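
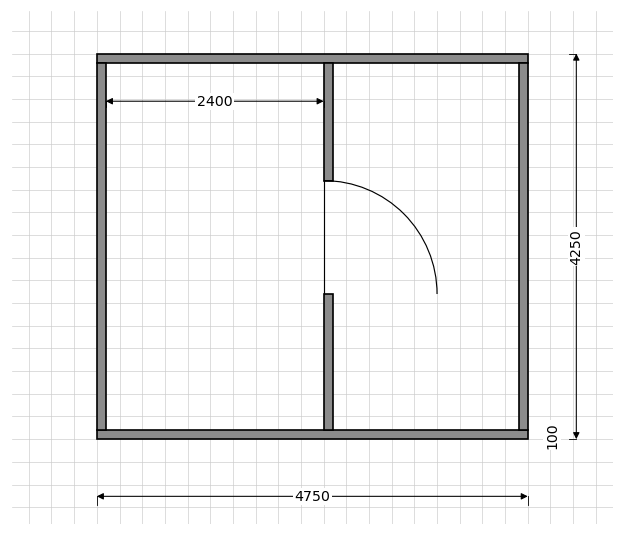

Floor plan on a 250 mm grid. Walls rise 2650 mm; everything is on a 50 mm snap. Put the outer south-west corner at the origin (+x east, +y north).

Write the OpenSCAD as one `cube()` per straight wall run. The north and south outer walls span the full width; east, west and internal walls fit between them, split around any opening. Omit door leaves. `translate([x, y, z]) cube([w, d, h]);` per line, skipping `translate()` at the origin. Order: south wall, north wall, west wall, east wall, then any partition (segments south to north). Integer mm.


cube([4750, 100, 2650]);
translate([0, 4150, 0]) cube([4750, 100, 2650]);
translate([0, 100, 0]) cube([100, 4050, 2650]);
translate([4650, 100, 0]) cube([100, 4050, 2650]);
translate([2500, 100, 0]) cube([100, 1500, 2650]);
translate([2500, 2850, 0]) cube([100, 1300, 2650]);


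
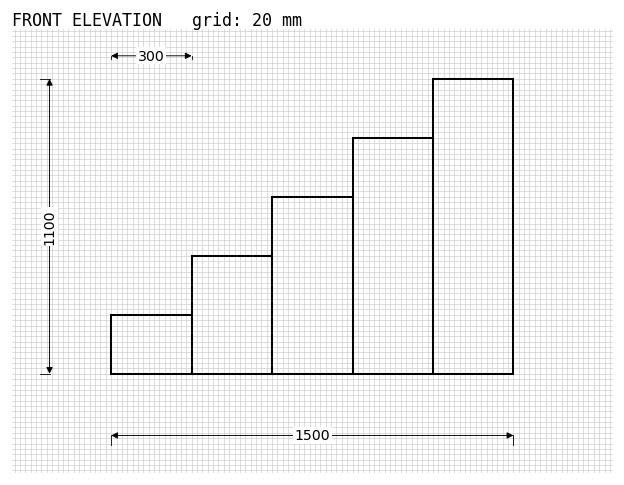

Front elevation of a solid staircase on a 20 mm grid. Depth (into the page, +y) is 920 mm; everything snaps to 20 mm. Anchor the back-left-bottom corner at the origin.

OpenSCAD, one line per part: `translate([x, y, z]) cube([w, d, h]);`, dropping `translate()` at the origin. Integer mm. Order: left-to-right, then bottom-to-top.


cube([300, 920, 220]);
translate([300, 0, 0]) cube([300, 920, 440]);
translate([600, 0, 0]) cube([300, 920, 660]);
translate([900, 0, 0]) cube([300, 920, 880]);
translate([1200, 0, 0]) cube([300, 920, 1100]);


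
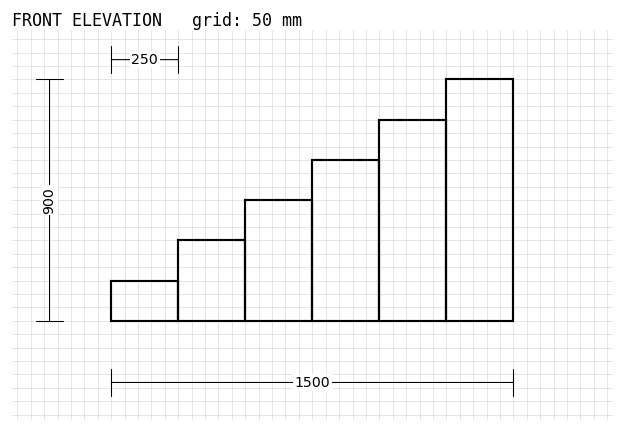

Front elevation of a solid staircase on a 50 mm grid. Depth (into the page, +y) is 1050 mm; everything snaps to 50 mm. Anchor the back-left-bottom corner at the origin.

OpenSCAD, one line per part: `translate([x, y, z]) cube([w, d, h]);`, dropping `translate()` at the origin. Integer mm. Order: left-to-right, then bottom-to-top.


cube([250, 1050, 150]);
translate([250, 0, 0]) cube([250, 1050, 300]);
translate([500, 0, 0]) cube([250, 1050, 450]);
translate([750, 0, 0]) cube([250, 1050, 600]);
translate([1000, 0, 0]) cube([250, 1050, 750]);
translate([1250, 0, 0]) cube([250, 1050, 900]);


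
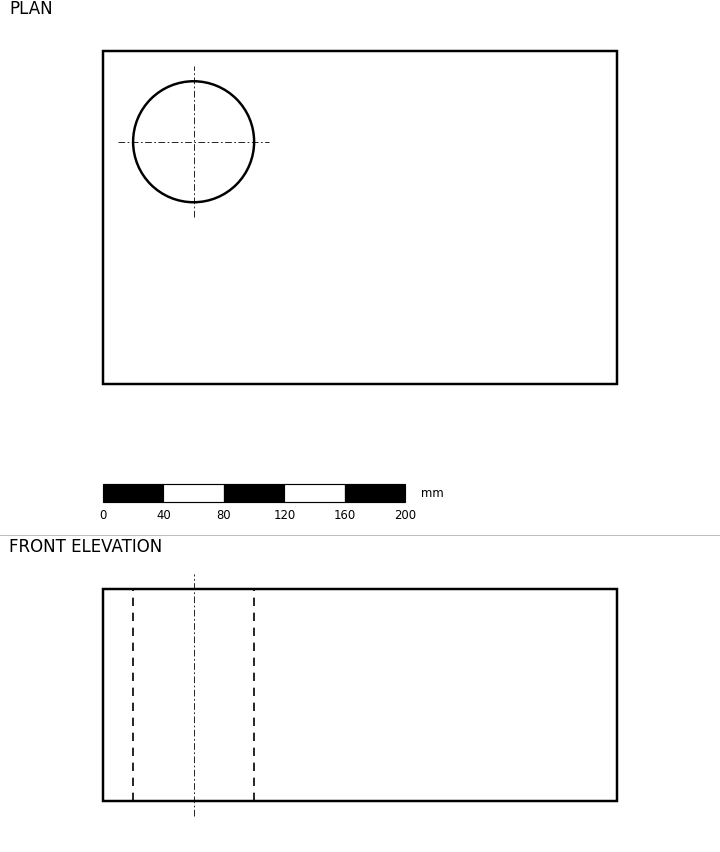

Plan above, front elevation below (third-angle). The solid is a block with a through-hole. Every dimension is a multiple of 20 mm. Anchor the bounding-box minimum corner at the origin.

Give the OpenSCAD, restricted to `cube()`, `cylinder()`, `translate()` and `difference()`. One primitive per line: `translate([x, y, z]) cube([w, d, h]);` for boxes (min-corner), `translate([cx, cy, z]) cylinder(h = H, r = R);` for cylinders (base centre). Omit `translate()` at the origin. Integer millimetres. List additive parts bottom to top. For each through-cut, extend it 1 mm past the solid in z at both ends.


difference() {
  cube([340, 220, 140]);
  translate([60, 160, -1]) cylinder(h = 142, r = 40);
}


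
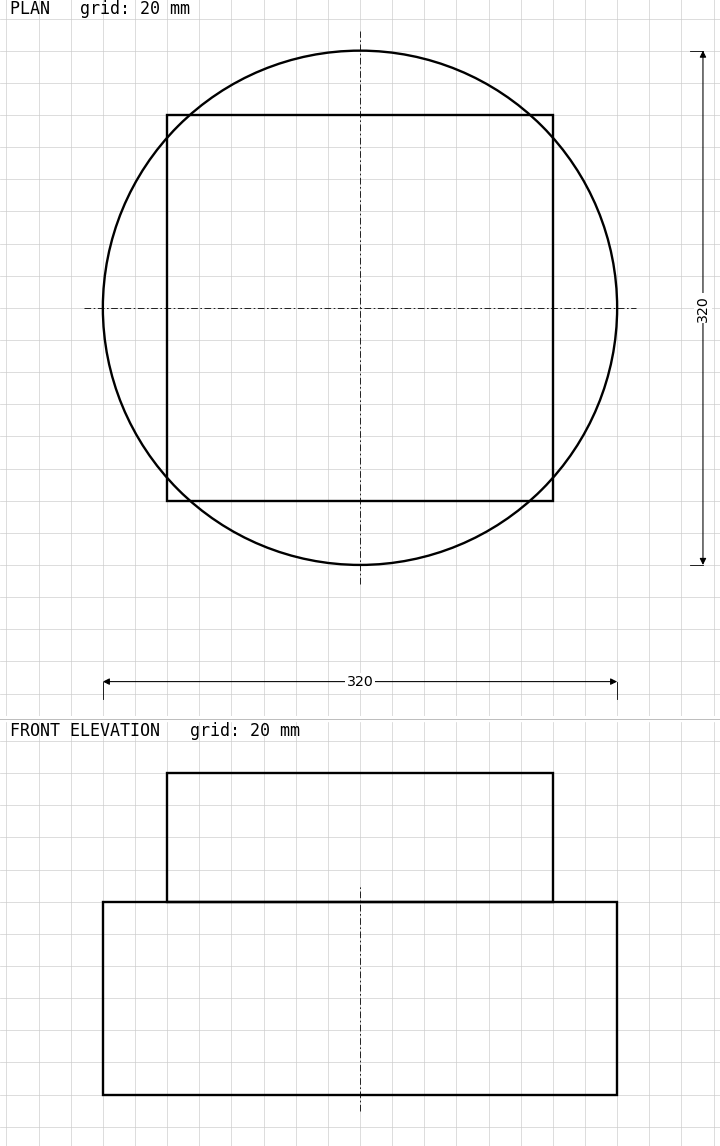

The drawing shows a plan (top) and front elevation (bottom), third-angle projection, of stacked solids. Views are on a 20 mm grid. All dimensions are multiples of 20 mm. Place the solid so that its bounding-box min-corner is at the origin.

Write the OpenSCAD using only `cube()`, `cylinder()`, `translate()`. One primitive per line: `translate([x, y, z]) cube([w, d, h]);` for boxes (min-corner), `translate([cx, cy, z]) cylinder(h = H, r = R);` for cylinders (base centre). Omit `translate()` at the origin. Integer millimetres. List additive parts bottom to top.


translate([160, 160, 0]) cylinder(h = 120, r = 160);
translate([40, 40, 120]) cube([240, 240, 80]);


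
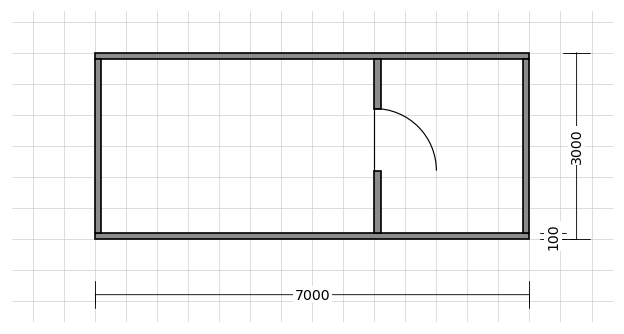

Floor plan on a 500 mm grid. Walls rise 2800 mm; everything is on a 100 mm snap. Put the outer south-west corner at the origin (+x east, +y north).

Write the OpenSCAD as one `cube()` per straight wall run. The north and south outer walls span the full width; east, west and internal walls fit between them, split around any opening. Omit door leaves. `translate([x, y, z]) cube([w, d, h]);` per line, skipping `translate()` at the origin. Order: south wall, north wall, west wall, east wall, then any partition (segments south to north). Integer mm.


cube([7000, 100, 2800]);
translate([0, 2900, 0]) cube([7000, 100, 2800]);
translate([0, 100, 0]) cube([100, 2800, 2800]);
translate([6900, 100, 0]) cube([100, 2800, 2800]);
translate([4500, 100, 0]) cube([100, 1000, 2800]);
translate([4500, 2100, 0]) cube([100, 800, 2800]);


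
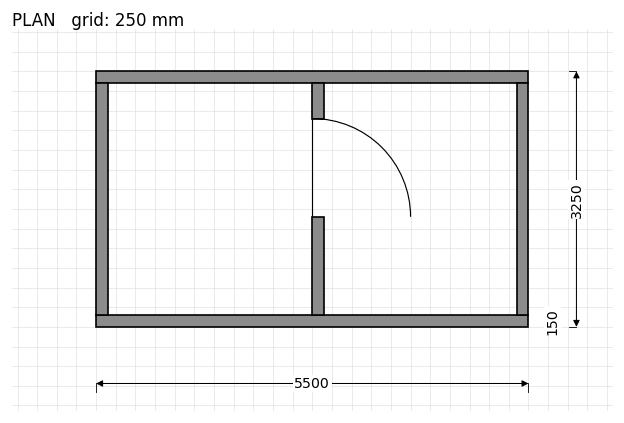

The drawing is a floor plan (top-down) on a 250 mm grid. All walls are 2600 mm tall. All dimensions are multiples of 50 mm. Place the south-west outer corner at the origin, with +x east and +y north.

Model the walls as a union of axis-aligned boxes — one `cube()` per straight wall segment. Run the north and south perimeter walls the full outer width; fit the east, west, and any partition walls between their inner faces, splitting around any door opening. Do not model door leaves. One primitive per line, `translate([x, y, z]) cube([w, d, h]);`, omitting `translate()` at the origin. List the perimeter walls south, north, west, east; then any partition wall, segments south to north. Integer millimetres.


cube([5500, 150, 2600]);
translate([0, 3100, 0]) cube([5500, 150, 2600]);
translate([0, 150, 0]) cube([150, 2950, 2600]);
translate([5350, 150, 0]) cube([150, 2950, 2600]);
translate([2750, 150, 0]) cube([150, 1250, 2600]);
translate([2750, 2650, 0]) cube([150, 450, 2600]);


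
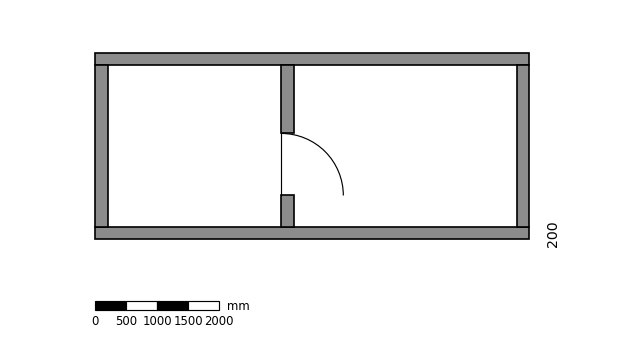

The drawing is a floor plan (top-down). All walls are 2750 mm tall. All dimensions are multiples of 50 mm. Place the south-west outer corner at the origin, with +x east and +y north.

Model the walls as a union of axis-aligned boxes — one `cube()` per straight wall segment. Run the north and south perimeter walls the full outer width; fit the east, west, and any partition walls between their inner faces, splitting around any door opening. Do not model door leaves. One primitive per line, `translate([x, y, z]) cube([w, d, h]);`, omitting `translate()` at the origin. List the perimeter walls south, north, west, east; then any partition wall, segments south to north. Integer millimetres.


cube([7000, 200, 2750]);
translate([0, 2800, 0]) cube([7000, 200, 2750]);
translate([0, 200, 0]) cube([200, 2600, 2750]);
translate([6800, 200, 0]) cube([200, 2600, 2750]);
translate([3000, 200, 0]) cube([200, 500, 2750]);
translate([3000, 1700, 0]) cube([200, 1100, 2750]);


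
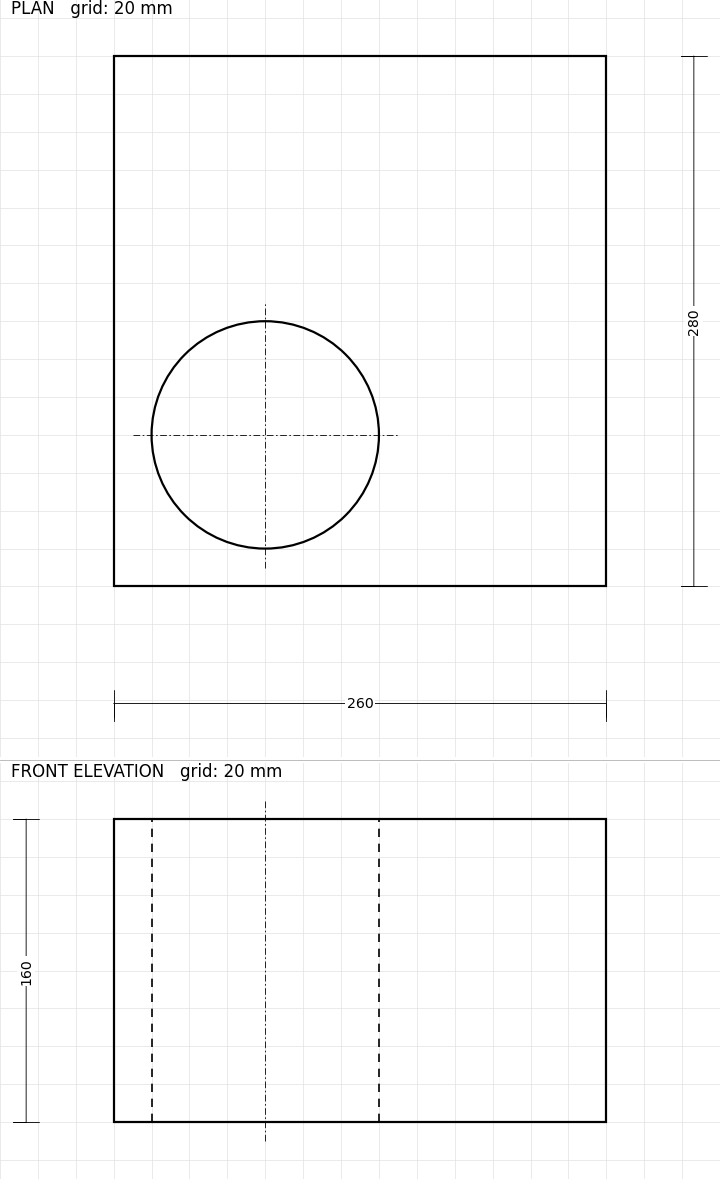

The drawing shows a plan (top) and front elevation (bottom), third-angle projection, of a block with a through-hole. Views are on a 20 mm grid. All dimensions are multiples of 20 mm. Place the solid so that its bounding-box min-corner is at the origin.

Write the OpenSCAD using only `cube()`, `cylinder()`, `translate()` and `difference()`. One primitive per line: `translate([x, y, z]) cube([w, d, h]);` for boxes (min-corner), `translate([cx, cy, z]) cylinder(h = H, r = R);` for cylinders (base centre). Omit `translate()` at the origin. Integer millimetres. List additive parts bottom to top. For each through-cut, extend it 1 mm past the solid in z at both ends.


difference() {
  cube([260, 280, 160]);
  translate([80, 80, -1]) cylinder(h = 162, r = 60);
}


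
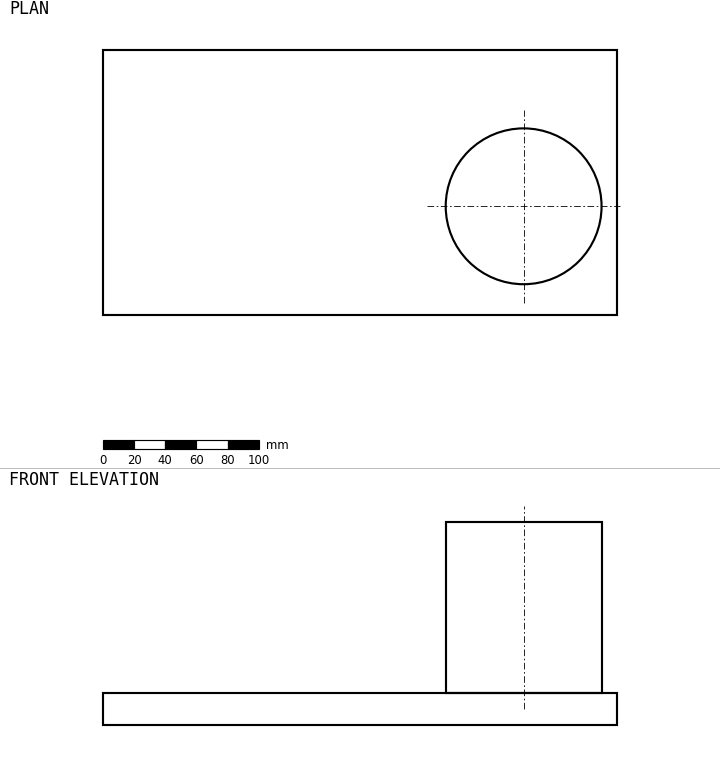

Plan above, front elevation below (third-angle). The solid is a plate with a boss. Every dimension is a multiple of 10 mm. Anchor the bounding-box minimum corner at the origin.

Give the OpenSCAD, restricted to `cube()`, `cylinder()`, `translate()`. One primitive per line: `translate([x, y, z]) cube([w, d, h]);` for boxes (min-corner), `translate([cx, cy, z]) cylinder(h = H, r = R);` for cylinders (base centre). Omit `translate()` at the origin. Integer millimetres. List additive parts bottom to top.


cube([330, 170, 20]);
translate([270, 70, 20]) cylinder(h = 110, r = 50);


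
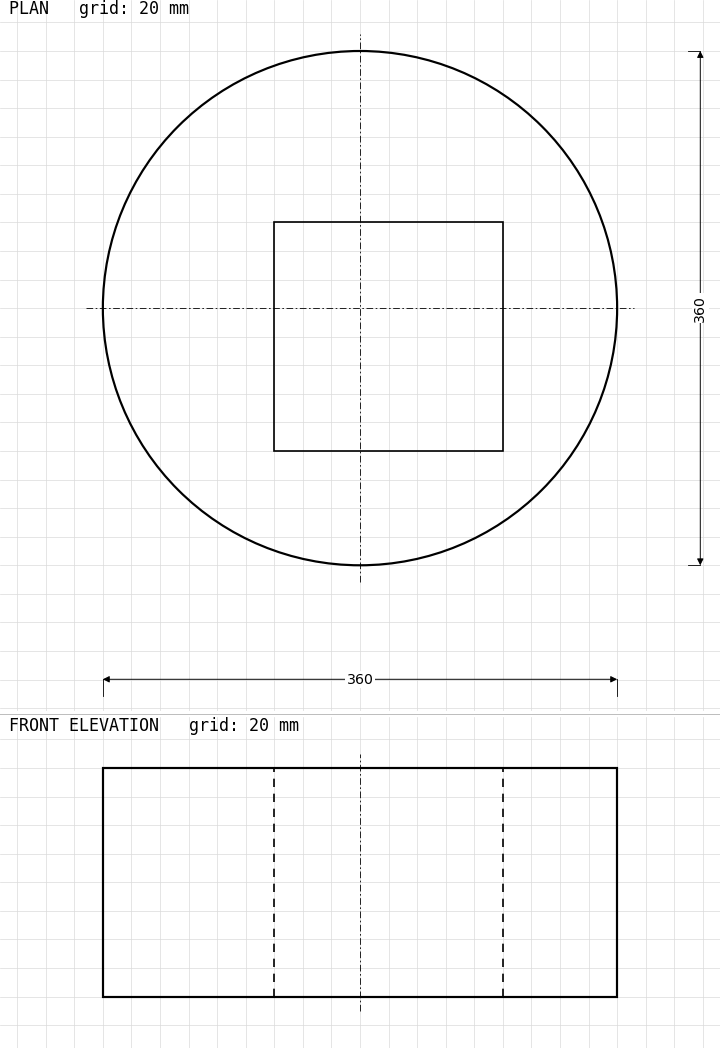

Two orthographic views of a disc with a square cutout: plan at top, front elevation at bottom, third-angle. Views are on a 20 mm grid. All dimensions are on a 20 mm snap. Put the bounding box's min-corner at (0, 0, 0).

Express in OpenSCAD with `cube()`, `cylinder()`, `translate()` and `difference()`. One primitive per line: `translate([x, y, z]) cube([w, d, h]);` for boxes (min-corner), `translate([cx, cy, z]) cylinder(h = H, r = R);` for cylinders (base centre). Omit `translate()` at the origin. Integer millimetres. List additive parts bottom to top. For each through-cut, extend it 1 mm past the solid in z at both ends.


difference() {
  translate([180, 180, 0]) cylinder(h = 160, r = 180);
  translate([120, 80, -1]) cube([160, 160, 162]);
}


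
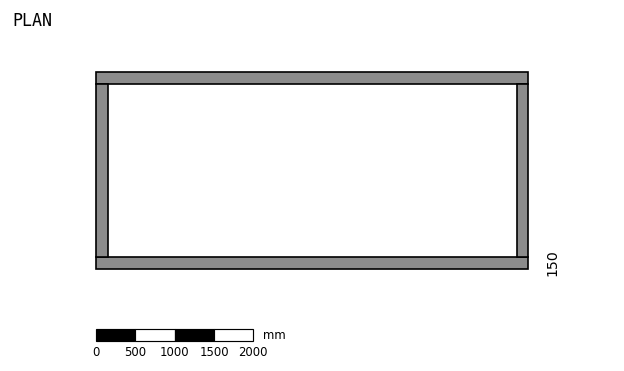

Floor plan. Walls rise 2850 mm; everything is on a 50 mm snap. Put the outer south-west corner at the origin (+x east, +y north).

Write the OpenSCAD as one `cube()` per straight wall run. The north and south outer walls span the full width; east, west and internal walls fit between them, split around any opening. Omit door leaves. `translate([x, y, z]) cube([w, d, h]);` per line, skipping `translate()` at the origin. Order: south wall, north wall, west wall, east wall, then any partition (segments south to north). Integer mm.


cube([5500, 150, 2850]);
translate([0, 2350, 0]) cube([5500, 150, 2850]);
translate([0, 150, 0]) cube([150, 2200, 2850]);
translate([5350, 150, 0]) cube([150, 2200, 2850]);


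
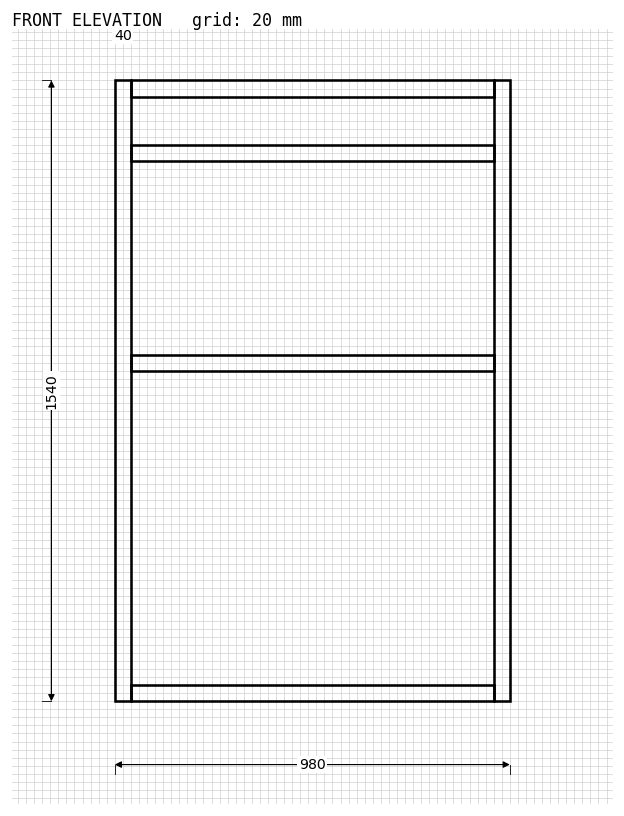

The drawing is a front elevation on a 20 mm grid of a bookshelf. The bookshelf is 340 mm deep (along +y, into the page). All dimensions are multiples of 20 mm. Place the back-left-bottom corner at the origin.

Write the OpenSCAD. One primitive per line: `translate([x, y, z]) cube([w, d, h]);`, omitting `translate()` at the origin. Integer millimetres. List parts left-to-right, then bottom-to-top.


cube([40, 340, 1540]);
translate([40, 0, 0]) cube([900, 340, 40]);
translate([40, 0, 820]) cube([900, 340, 40]);
translate([40, 0, 1340]) cube([900, 340, 40]);
translate([40, 0, 1500]) cube([900, 340, 40]);
translate([940, 0, 0]) cube([40, 340, 1540]);


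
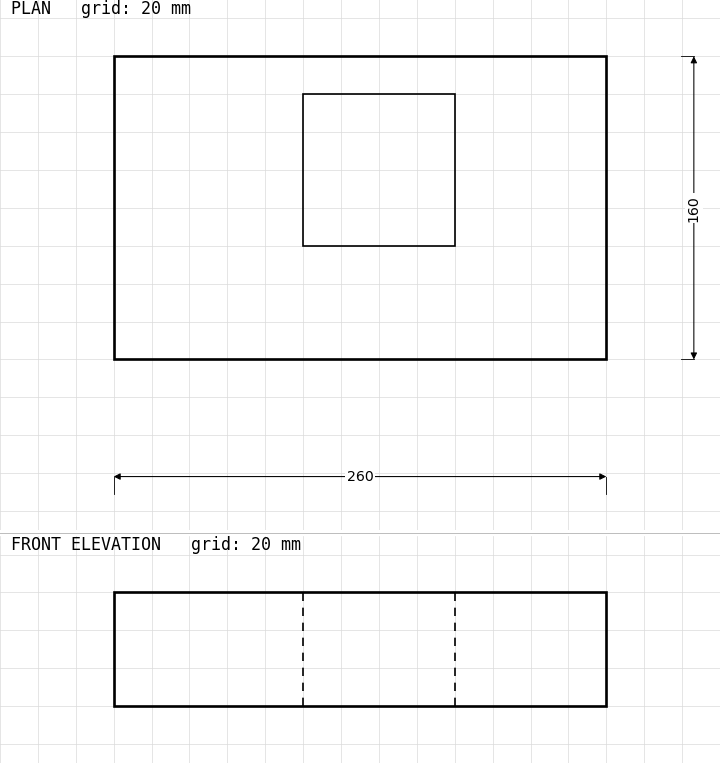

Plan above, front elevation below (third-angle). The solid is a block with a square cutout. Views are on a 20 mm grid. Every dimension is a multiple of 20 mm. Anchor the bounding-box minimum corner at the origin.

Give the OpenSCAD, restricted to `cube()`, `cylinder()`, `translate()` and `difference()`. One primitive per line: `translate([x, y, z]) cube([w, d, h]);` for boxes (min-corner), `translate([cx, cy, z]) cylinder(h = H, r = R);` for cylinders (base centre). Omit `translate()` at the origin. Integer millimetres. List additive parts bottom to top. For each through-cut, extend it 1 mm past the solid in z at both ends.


difference() {
  cube([260, 160, 60]);
  translate([100, 60, -1]) cube([80, 80, 62]);
}


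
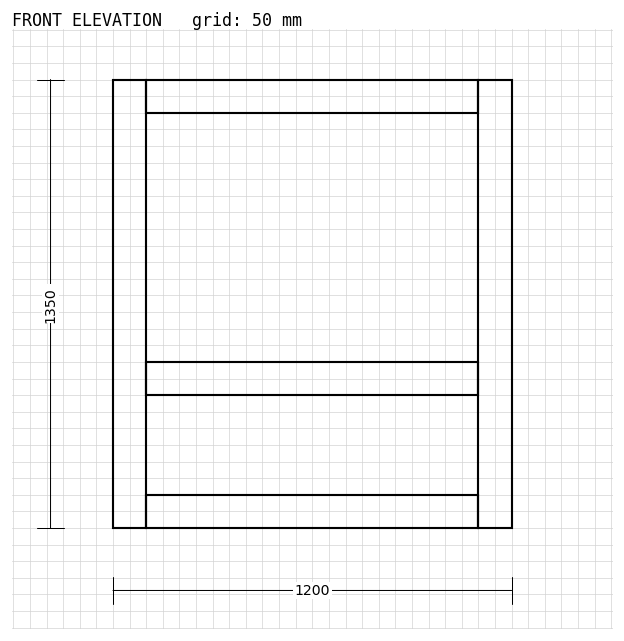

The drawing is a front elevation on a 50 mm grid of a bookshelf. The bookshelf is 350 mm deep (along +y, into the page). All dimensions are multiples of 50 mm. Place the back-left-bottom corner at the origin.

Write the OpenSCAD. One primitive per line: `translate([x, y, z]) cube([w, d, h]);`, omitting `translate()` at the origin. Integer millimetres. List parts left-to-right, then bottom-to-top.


cube([100, 350, 1350]);
translate([100, 0, 0]) cube([1000, 350, 100]);
translate([100, 0, 400]) cube([1000, 350, 100]);
translate([100, 0, 1250]) cube([1000, 350, 100]);
translate([1100, 0, 0]) cube([100, 350, 1350]);


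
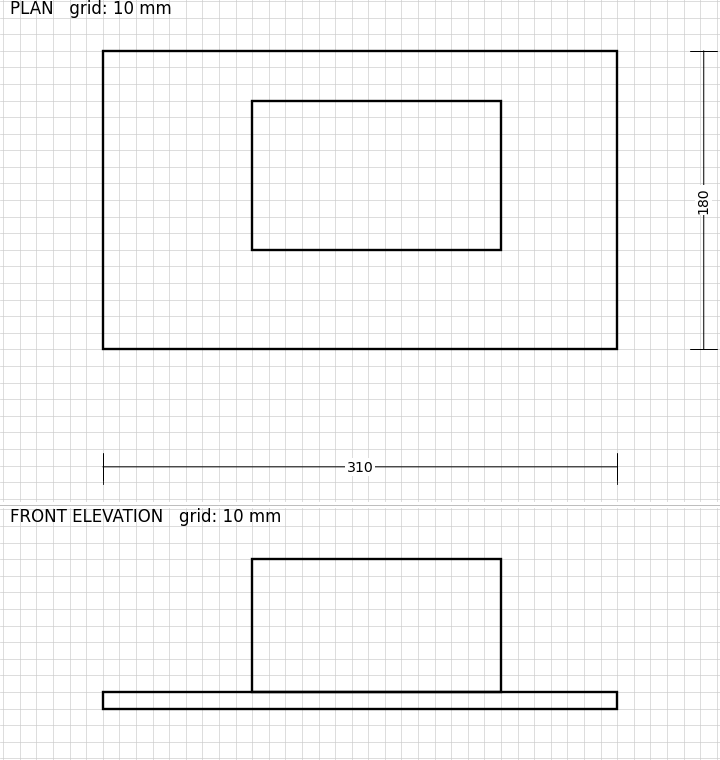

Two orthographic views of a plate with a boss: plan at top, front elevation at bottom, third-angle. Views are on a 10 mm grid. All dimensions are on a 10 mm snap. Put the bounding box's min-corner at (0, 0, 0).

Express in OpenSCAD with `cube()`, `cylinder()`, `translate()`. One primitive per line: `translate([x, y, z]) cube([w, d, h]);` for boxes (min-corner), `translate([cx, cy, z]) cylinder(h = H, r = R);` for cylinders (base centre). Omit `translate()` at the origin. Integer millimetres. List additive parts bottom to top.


cube([310, 180, 10]);
translate([90, 60, 10]) cube([150, 90, 80]);


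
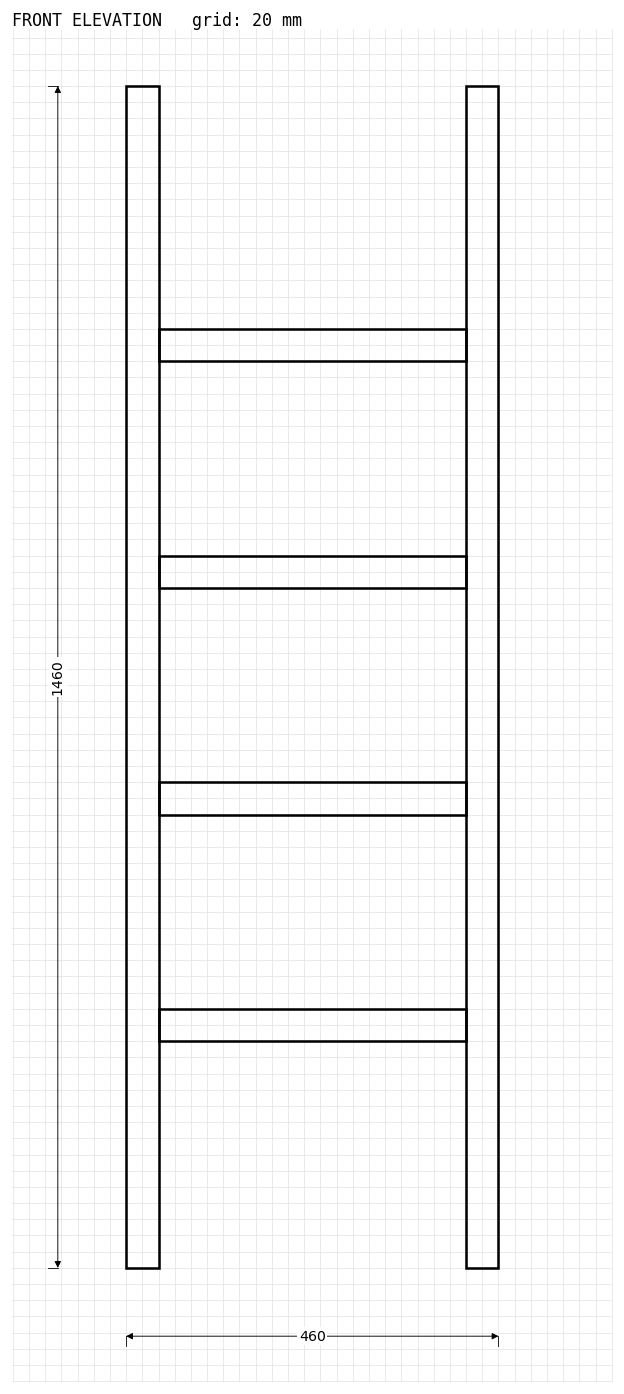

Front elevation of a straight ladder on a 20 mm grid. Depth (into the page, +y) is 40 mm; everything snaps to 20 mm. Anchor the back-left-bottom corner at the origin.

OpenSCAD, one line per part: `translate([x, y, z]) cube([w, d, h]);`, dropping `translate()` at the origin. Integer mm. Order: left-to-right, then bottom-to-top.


cube([40, 40, 1460]);
translate([40, 0, 280]) cube([380, 40, 40]);
translate([40, 0, 560]) cube([380, 40, 40]);
translate([40, 0, 840]) cube([380, 40, 40]);
translate([40, 0, 1120]) cube([380, 40, 40]);
translate([420, 0, 0]) cube([40, 40, 1460]);


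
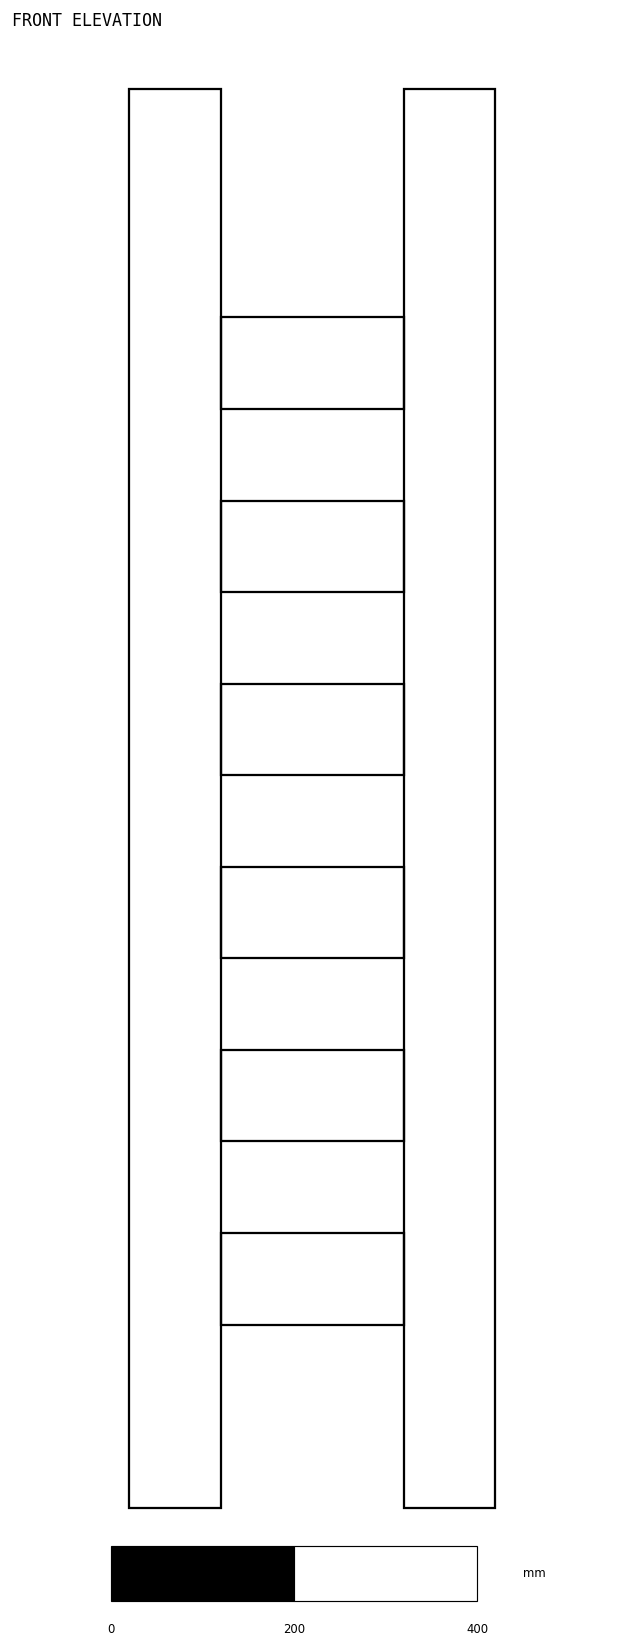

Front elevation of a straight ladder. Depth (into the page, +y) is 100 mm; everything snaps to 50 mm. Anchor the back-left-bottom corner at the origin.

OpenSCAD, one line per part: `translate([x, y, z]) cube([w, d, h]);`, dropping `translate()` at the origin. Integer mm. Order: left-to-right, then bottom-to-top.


cube([100, 100, 1550]);
translate([100, 0, 200]) cube([200, 100, 100]);
translate([100, 0, 400]) cube([200, 100, 100]);
translate([100, 0, 600]) cube([200, 100, 100]);
translate([100, 0, 800]) cube([200, 100, 100]);
translate([100, 0, 1000]) cube([200, 100, 100]);
translate([100, 0, 1200]) cube([200, 100, 100]);
translate([300, 0, 0]) cube([100, 100, 1550]);


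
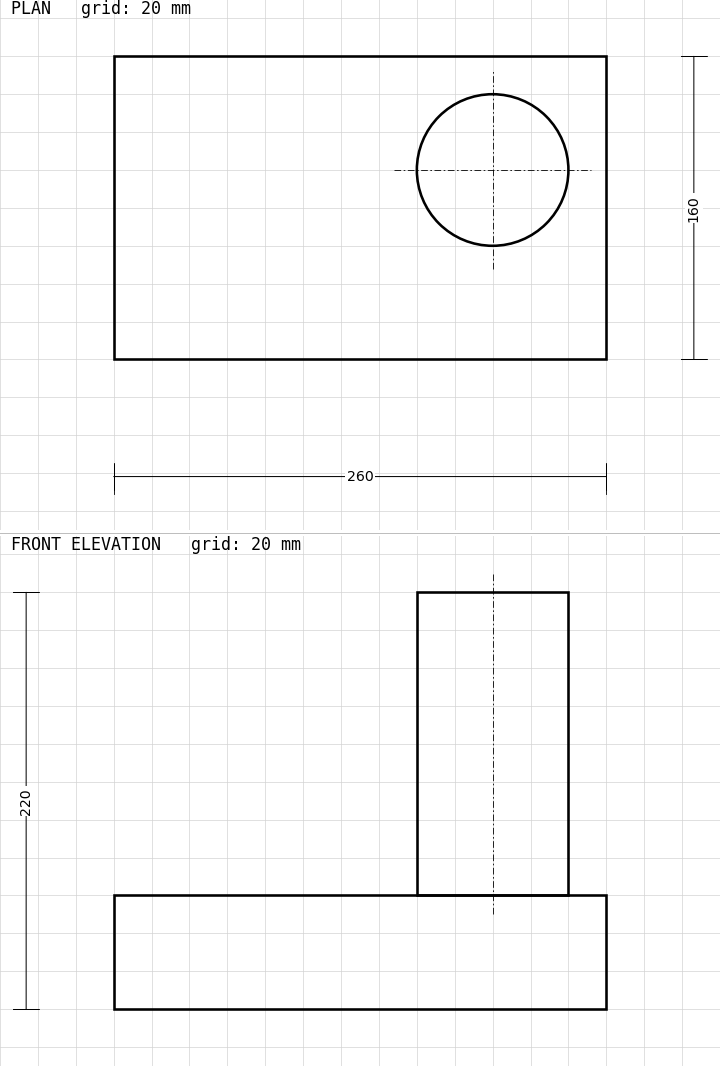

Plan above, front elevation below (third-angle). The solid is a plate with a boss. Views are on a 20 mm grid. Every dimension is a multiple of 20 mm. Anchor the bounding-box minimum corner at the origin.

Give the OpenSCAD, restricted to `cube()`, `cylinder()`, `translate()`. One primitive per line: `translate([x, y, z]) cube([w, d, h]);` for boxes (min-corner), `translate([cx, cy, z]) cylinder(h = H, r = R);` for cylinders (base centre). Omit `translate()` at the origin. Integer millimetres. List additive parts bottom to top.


cube([260, 160, 60]);
translate([200, 100, 60]) cylinder(h = 160, r = 40);


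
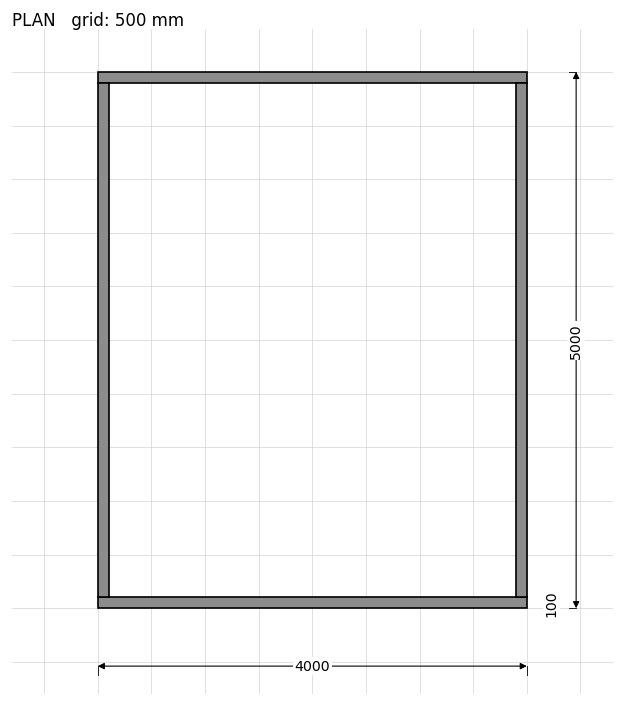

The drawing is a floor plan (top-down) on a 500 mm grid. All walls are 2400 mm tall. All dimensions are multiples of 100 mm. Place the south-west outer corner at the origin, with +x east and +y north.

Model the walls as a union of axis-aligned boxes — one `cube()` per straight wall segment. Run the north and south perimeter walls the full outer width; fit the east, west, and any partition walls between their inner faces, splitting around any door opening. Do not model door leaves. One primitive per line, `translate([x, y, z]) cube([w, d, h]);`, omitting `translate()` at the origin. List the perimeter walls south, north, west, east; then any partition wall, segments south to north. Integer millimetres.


cube([4000, 100, 2400]);
translate([0, 4900, 0]) cube([4000, 100, 2400]);
translate([0, 100, 0]) cube([100, 4800, 2400]);
translate([3900, 100, 0]) cube([100, 4800, 2400]);


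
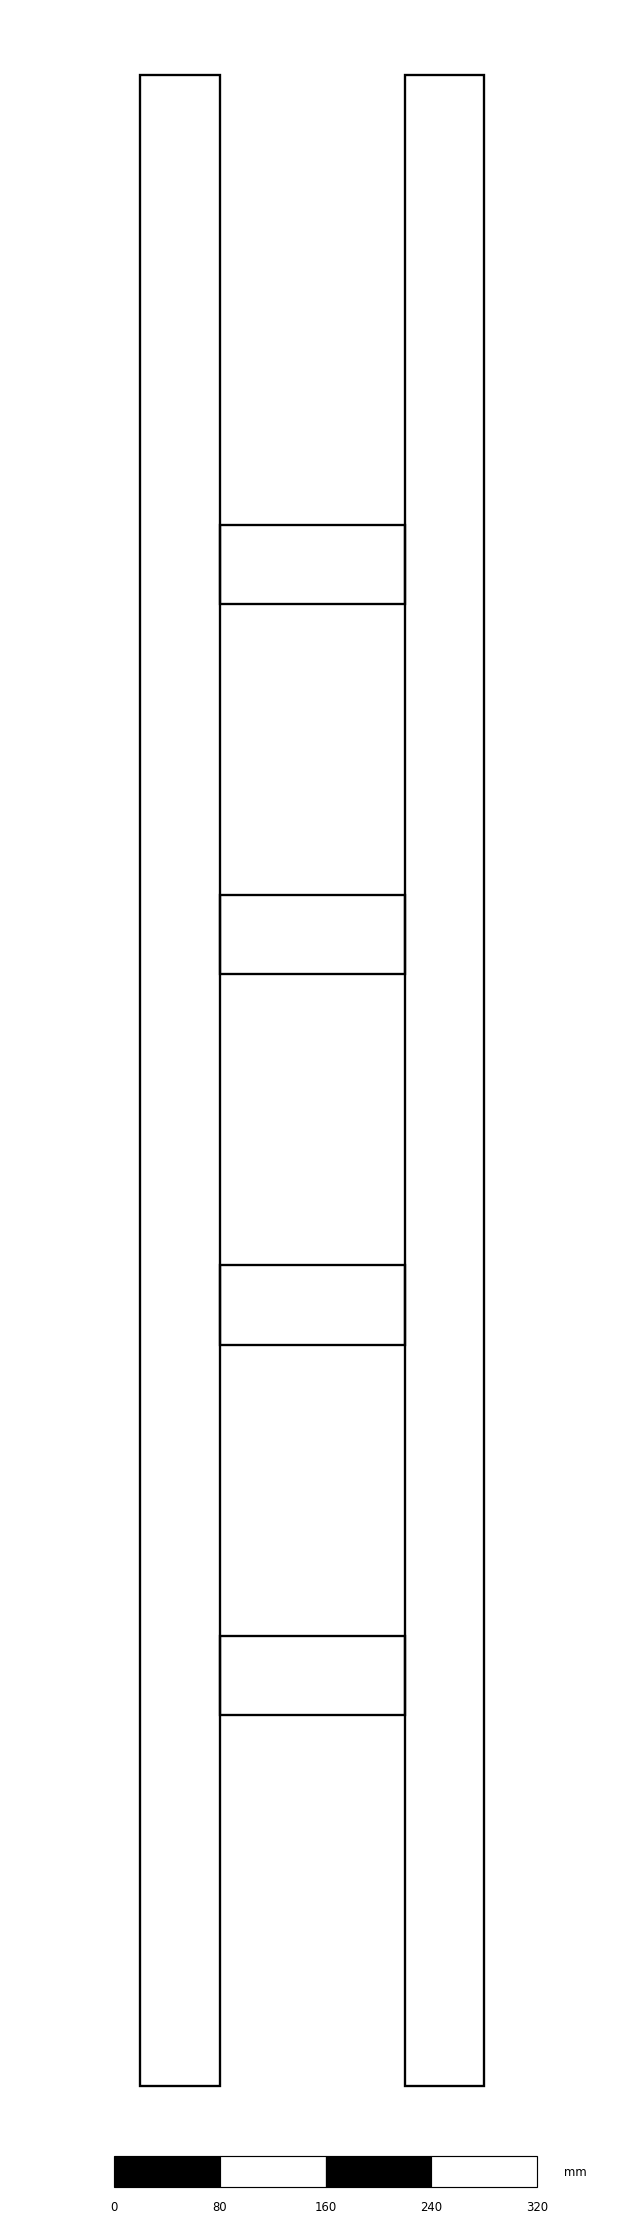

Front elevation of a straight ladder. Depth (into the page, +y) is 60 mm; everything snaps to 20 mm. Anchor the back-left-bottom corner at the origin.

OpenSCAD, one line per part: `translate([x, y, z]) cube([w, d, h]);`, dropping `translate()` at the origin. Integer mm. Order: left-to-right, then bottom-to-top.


cube([60, 60, 1520]);
translate([60, 0, 280]) cube([140, 60, 60]);
translate([60, 0, 560]) cube([140, 60, 60]);
translate([60, 0, 840]) cube([140, 60, 60]);
translate([60, 0, 1120]) cube([140, 60, 60]);
translate([200, 0, 0]) cube([60, 60, 1520]);


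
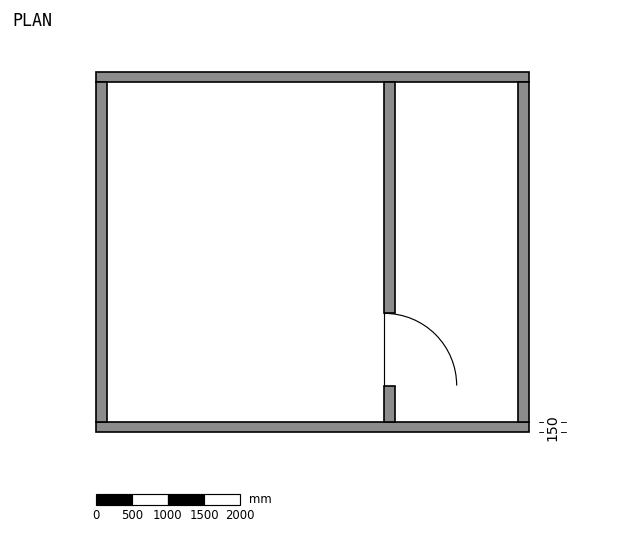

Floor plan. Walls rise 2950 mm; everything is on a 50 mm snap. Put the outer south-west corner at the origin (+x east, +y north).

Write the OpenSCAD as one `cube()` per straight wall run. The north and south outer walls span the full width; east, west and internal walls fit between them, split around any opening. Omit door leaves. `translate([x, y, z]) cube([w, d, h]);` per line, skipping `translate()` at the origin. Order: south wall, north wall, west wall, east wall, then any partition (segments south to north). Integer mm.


cube([6000, 150, 2950]);
translate([0, 4850, 0]) cube([6000, 150, 2950]);
translate([0, 150, 0]) cube([150, 4700, 2950]);
translate([5850, 150, 0]) cube([150, 4700, 2950]);
translate([4000, 150, 0]) cube([150, 500, 2950]);
translate([4000, 1650, 0]) cube([150, 3200, 2950]);


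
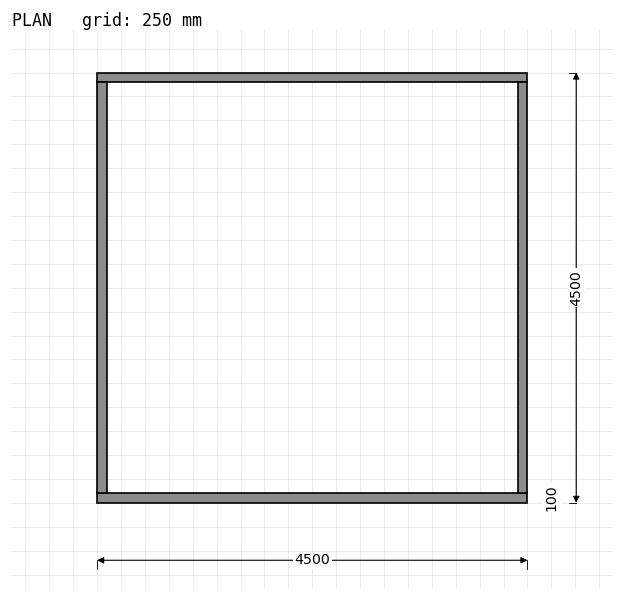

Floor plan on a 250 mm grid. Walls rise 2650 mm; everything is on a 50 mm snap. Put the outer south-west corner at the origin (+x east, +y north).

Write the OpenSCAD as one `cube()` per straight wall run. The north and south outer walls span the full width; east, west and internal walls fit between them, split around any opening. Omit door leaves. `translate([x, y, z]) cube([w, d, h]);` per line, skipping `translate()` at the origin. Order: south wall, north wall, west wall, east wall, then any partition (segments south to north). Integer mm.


cube([4500, 100, 2650]);
translate([0, 4400, 0]) cube([4500, 100, 2650]);
translate([0, 100, 0]) cube([100, 4300, 2650]);
translate([4400, 100, 0]) cube([100, 4300, 2650]);


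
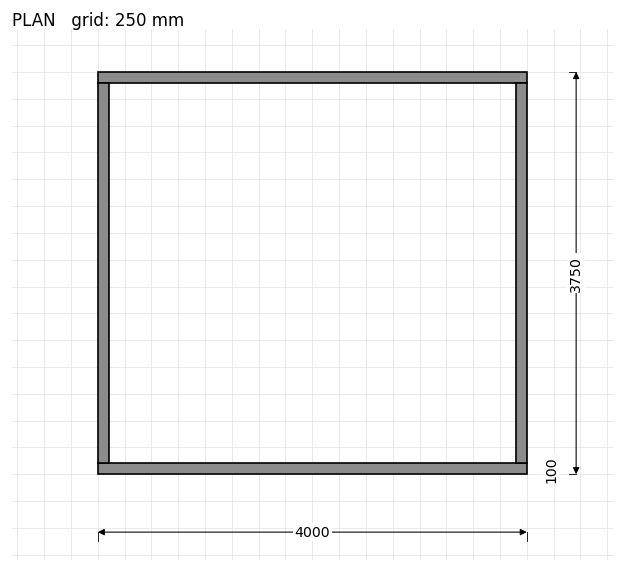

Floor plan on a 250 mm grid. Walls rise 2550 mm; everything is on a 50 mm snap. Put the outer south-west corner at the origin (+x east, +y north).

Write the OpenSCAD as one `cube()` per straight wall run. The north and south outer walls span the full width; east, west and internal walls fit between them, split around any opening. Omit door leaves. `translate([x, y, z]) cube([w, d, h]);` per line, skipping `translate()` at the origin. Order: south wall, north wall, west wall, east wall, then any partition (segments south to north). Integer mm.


cube([4000, 100, 2550]);
translate([0, 3650, 0]) cube([4000, 100, 2550]);
translate([0, 100, 0]) cube([100, 3550, 2550]);
translate([3900, 100, 0]) cube([100, 3550, 2550]);


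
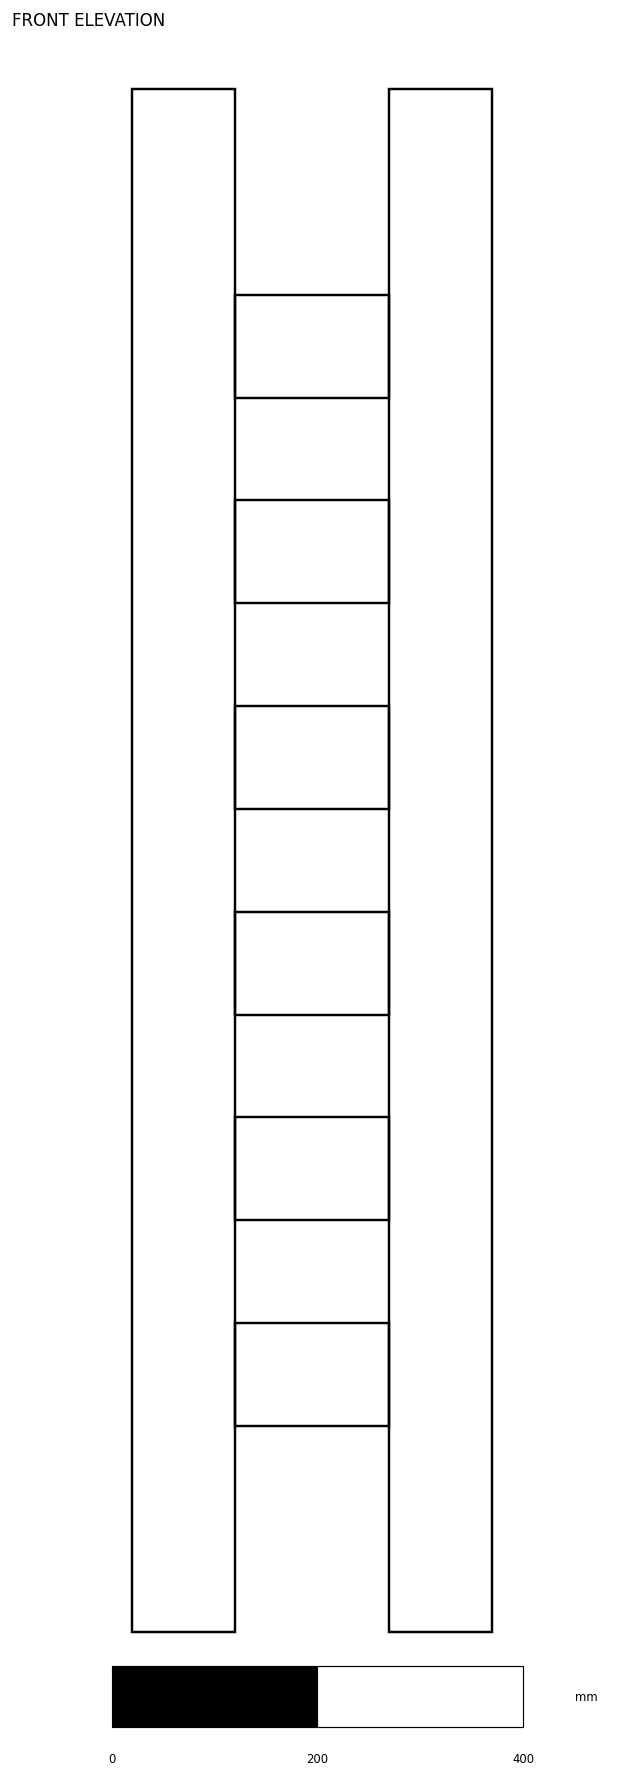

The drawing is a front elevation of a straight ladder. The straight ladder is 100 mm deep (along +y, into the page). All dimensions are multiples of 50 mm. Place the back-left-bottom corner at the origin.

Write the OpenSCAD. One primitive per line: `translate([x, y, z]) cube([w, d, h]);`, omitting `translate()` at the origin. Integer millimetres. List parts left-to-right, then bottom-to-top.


cube([100, 100, 1500]);
translate([100, 0, 200]) cube([150, 100, 100]);
translate([100, 0, 400]) cube([150, 100, 100]);
translate([100, 0, 600]) cube([150, 100, 100]);
translate([100, 0, 800]) cube([150, 100, 100]);
translate([100, 0, 1000]) cube([150, 100, 100]);
translate([100, 0, 1200]) cube([150, 100, 100]);
translate([250, 0, 0]) cube([100, 100, 1500]);


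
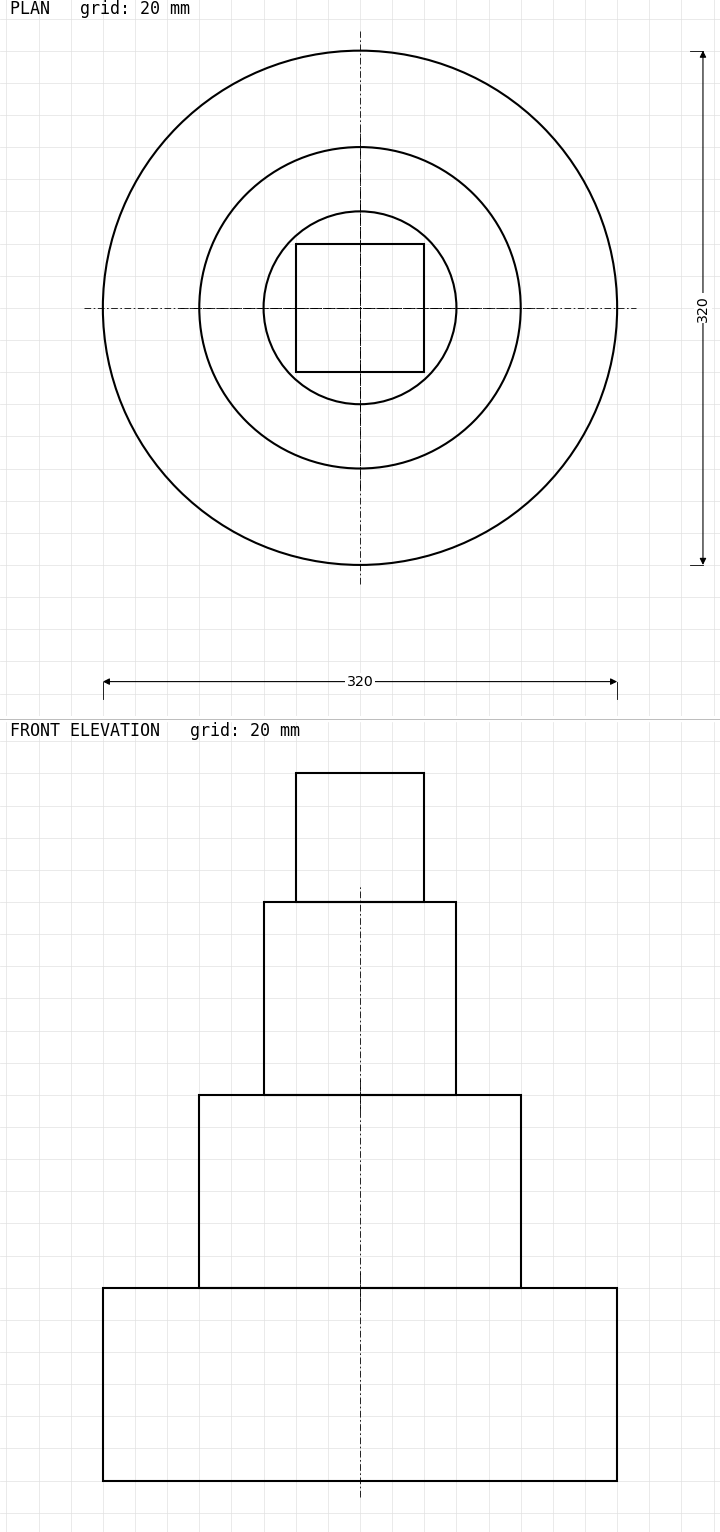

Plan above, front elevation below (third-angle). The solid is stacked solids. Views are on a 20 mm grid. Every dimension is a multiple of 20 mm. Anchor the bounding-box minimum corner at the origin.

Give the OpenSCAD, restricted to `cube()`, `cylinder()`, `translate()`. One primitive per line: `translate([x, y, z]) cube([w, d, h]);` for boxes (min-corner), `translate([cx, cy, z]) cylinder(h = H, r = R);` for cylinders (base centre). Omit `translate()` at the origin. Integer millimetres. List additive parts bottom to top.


translate([160, 160, 0]) cylinder(h = 120, r = 160);
translate([160, 160, 120]) cylinder(h = 120, r = 100);
translate([160, 160, 240]) cylinder(h = 120, r = 60);
translate([120, 120, 360]) cube([80, 80, 80]);


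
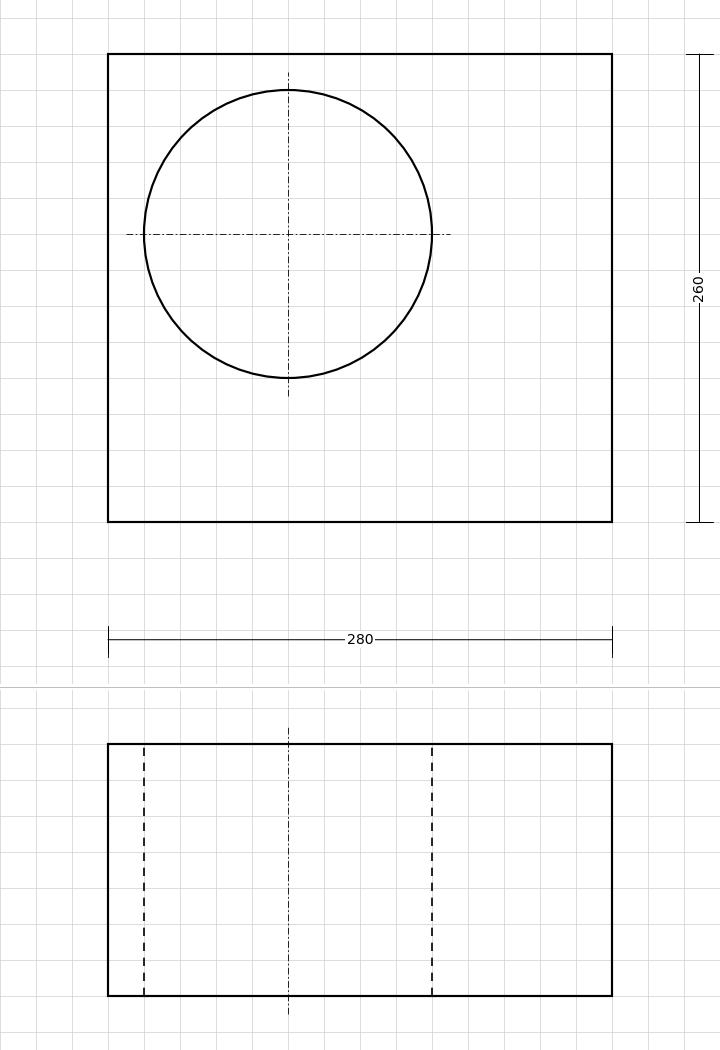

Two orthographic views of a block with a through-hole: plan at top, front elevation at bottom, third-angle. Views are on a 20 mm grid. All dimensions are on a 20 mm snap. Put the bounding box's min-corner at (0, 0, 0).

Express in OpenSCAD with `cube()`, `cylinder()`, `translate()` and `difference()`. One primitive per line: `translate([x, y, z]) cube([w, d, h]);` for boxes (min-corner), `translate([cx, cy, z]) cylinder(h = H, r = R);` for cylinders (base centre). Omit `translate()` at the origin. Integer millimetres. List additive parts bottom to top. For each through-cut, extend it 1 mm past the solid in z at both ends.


difference() {
  cube([280, 260, 140]);
  translate([100, 160, -1]) cylinder(h = 142, r = 80);
}


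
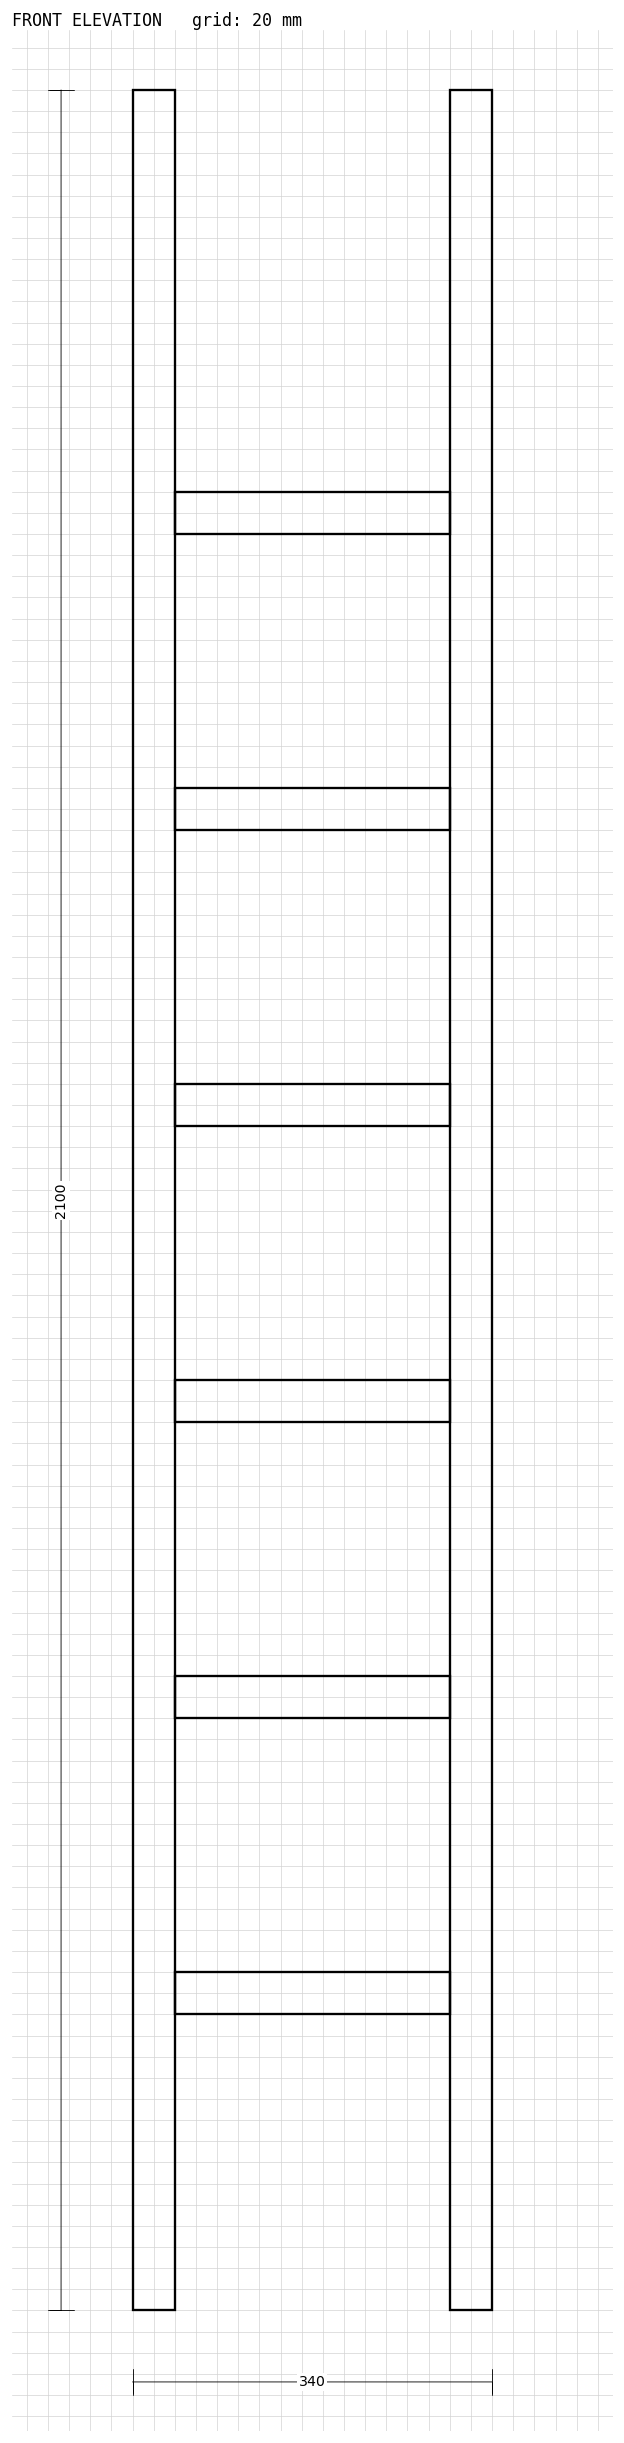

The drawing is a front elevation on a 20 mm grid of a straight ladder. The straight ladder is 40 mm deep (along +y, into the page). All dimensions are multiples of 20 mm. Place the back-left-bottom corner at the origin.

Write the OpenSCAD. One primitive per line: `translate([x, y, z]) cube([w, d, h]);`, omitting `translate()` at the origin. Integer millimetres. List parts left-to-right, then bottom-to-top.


cube([40, 40, 2100]);
translate([40, 0, 280]) cube([260, 40, 40]);
translate([40, 0, 560]) cube([260, 40, 40]);
translate([40, 0, 840]) cube([260, 40, 40]);
translate([40, 0, 1120]) cube([260, 40, 40]);
translate([40, 0, 1400]) cube([260, 40, 40]);
translate([40, 0, 1680]) cube([260, 40, 40]);
translate([300, 0, 0]) cube([40, 40, 2100]);


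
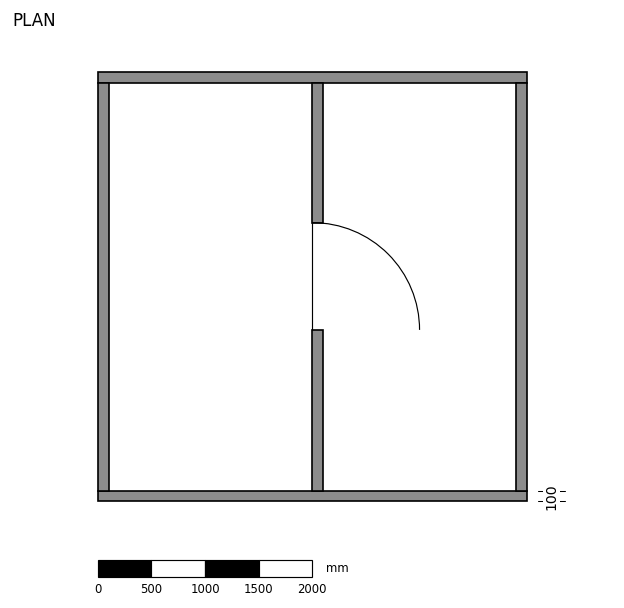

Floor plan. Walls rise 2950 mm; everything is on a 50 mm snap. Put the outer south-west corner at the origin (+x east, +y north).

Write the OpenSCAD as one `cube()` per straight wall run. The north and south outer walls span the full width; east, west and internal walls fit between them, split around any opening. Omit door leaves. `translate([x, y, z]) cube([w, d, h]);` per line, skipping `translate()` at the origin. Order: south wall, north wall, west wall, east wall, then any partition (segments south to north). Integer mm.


cube([4000, 100, 2950]);
translate([0, 3900, 0]) cube([4000, 100, 2950]);
translate([0, 100, 0]) cube([100, 3800, 2950]);
translate([3900, 100, 0]) cube([100, 3800, 2950]);
translate([2000, 100, 0]) cube([100, 1500, 2950]);
translate([2000, 2600, 0]) cube([100, 1300, 2950]);


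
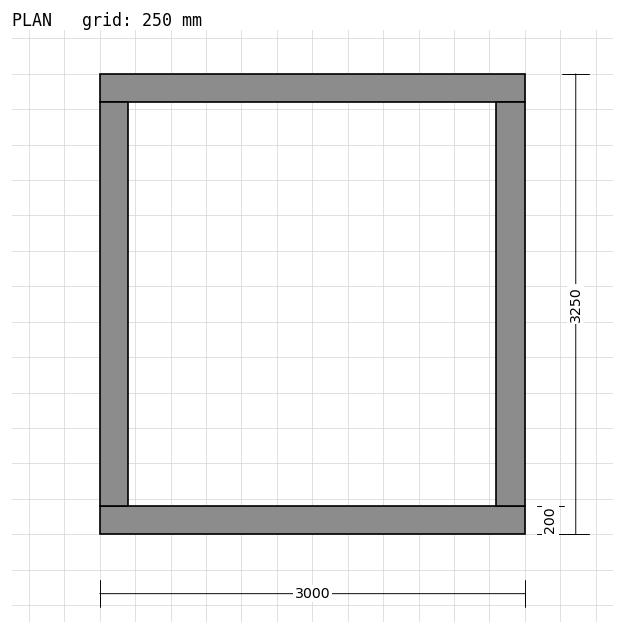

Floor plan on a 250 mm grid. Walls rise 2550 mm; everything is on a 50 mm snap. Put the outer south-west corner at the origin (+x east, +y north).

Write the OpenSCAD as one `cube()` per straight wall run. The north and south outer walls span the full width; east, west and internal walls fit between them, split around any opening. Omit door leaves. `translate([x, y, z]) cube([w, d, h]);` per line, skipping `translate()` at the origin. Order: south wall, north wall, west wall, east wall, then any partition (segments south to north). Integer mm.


cube([3000, 200, 2550]);
translate([0, 3050, 0]) cube([3000, 200, 2550]);
translate([0, 200, 0]) cube([200, 2850, 2550]);
translate([2800, 200, 0]) cube([200, 2850, 2550]);


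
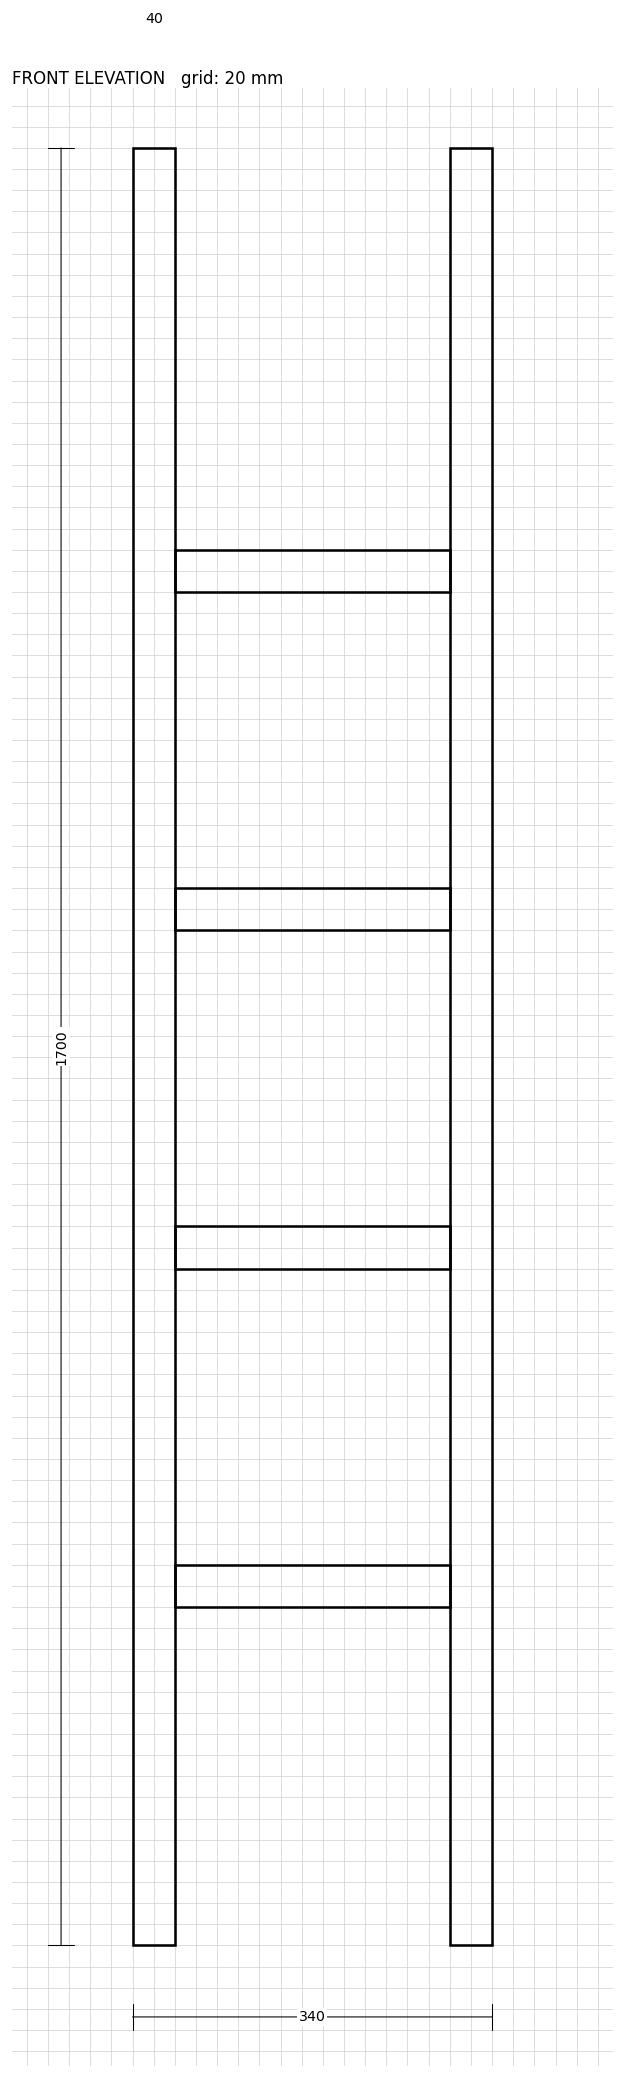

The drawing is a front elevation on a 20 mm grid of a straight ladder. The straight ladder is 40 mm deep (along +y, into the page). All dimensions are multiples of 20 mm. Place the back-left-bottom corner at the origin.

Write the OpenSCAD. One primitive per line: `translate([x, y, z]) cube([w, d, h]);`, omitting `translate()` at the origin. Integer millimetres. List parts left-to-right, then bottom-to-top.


cube([40, 40, 1700]);
translate([40, 0, 320]) cube([260, 40, 40]);
translate([40, 0, 640]) cube([260, 40, 40]);
translate([40, 0, 960]) cube([260, 40, 40]);
translate([40, 0, 1280]) cube([260, 40, 40]);
translate([300, 0, 0]) cube([40, 40, 1700]);


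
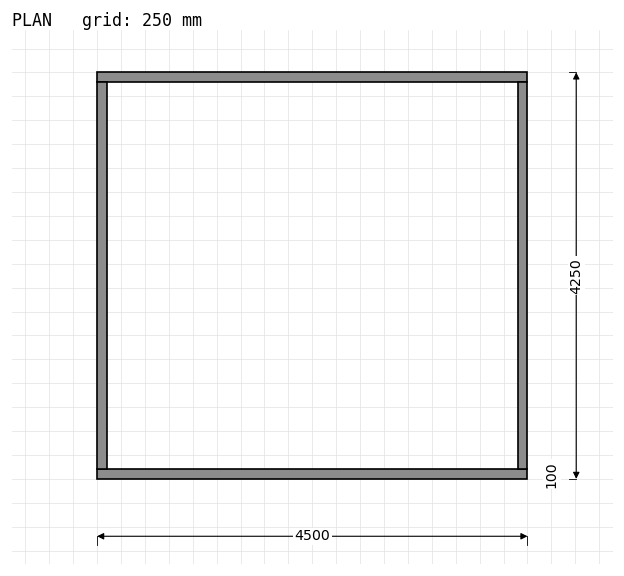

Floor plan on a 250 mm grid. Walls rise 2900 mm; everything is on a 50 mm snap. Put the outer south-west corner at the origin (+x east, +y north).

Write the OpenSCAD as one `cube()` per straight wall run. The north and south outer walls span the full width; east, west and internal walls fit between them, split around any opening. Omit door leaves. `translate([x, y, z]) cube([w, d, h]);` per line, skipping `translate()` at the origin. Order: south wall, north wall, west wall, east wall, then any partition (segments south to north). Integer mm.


cube([4500, 100, 2900]);
translate([0, 4150, 0]) cube([4500, 100, 2900]);
translate([0, 100, 0]) cube([100, 4050, 2900]);
translate([4400, 100, 0]) cube([100, 4050, 2900]);


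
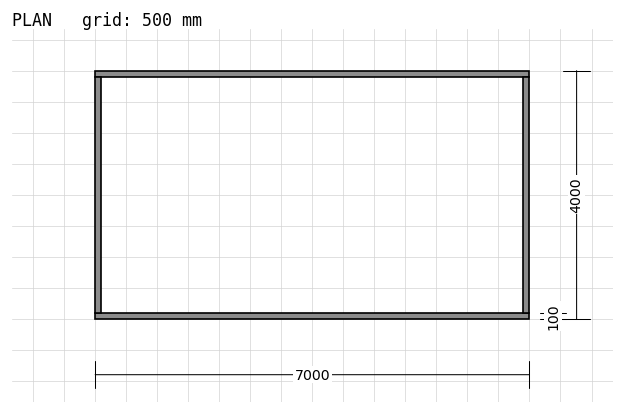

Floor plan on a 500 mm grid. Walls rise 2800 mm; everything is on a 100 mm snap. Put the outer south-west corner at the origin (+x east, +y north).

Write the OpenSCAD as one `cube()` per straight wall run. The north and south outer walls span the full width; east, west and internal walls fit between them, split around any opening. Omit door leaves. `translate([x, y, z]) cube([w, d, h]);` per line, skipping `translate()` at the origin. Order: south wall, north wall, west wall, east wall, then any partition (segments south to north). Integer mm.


cube([7000, 100, 2800]);
translate([0, 3900, 0]) cube([7000, 100, 2800]);
translate([0, 100, 0]) cube([100, 3800, 2800]);
translate([6900, 100, 0]) cube([100, 3800, 2800]);


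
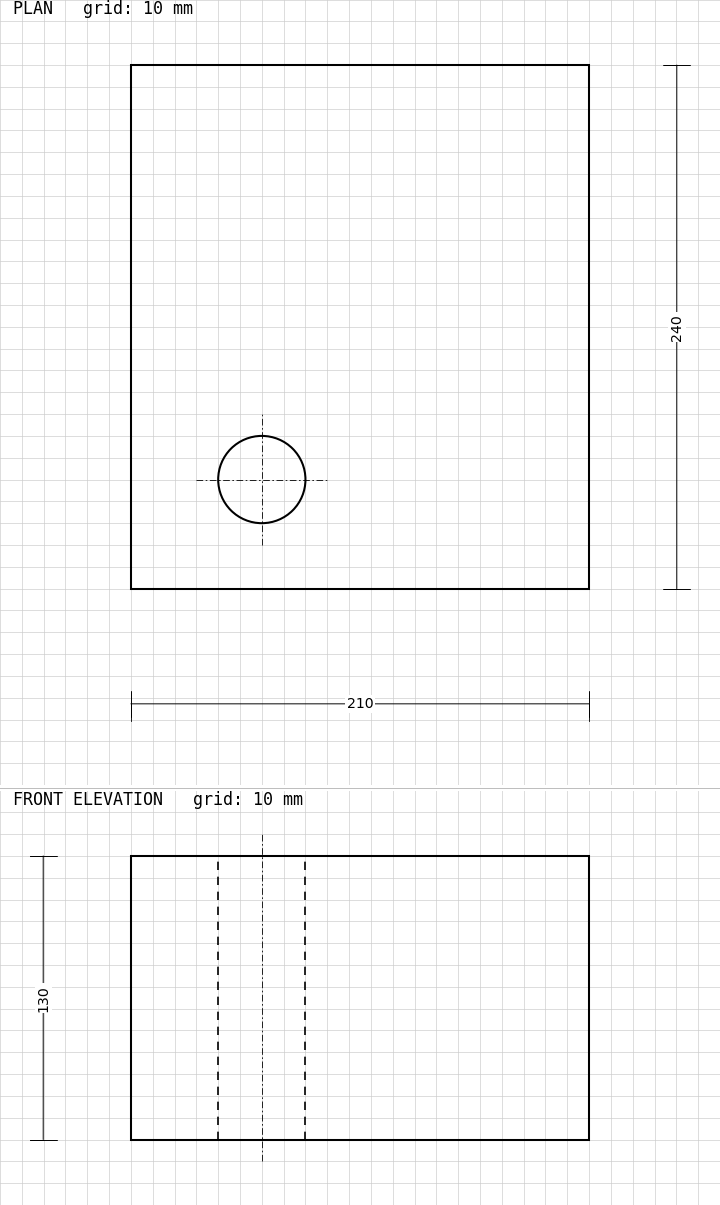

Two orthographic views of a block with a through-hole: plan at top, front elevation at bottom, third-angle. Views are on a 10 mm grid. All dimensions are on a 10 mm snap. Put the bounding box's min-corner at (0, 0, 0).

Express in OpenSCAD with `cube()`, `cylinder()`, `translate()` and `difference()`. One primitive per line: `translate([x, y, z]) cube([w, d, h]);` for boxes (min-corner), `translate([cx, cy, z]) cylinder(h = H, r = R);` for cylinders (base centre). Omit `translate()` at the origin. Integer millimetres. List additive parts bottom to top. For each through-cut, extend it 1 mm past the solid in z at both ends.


difference() {
  cube([210, 240, 130]);
  translate([60, 50, -1]) cylinder(h = 132, r = 20);
}


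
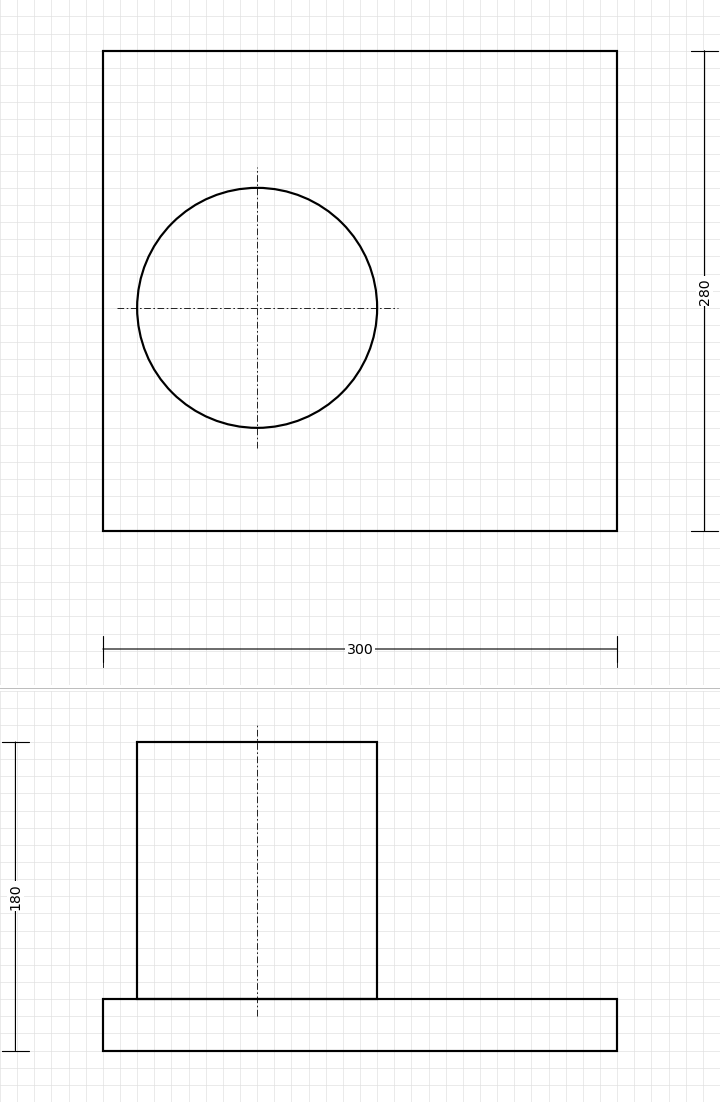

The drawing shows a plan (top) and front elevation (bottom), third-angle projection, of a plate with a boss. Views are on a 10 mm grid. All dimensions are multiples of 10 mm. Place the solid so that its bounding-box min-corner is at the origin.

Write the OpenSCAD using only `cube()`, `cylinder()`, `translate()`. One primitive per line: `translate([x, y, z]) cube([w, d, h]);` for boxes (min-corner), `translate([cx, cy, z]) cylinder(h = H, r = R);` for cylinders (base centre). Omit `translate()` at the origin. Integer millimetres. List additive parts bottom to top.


cube([300, 280, 30]);
translate([90, 130, 30]) cylinder(h = 150, r = 70);
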